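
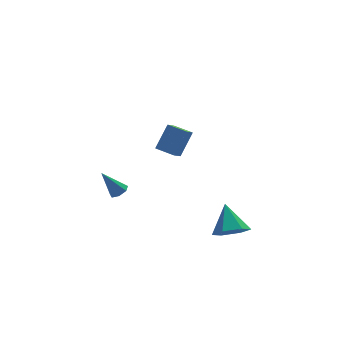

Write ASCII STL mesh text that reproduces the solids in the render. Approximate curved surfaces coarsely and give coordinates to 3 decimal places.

solid 
facet normal 0.494 -0.222 -0.841
outer loop
vertex -0.02 2.409 -3.39
vertex -0.543 2.434 -3.704
vertex -0.146 2.883 -3.589
endloop
endfacet
facet normal 0.652 0.434 0.622
outer loop
vertex -0.02 2.409 -3.39
vertex -0.146 2.883 -3.589
vertex -1.417 2.826 -2.216
endloop
endfacet
facet normal 0.494 -0.222 -0.840
outer loop
vertex -0.146 2.883 -3.589
vertex -0.543 2.434 -3.704
vertex -0.571 3.019 -3.875
endloop
endfacet
facet normal 0.174 0.964 0.201
outer loop
vertex -0.146 2.883 -3.589
vertex -0.571 3.019 -3.875
vertex -1.417 2.826 -2.216
endloop
endfacet
facet normal 0.495 -0.222 -0.840
outer loop
vertex -0.571 3.019 -3.875
vertex -0.543 2.434 -3.704
vertex -0.974 2.714 -4.032
endloop
endfacet
facet normal -0.547 0.817 -0.184
outer loop
vertex -0.571 3.019 -3.875
vertex -0.974 2.714 -4.032
vertex -1.417 2.826 -2.216
endloop
endfacet
facet normal 0.495 -0.223 -0.840
outer loop
vertex -0.974 2.714 -4.032
vertex -0.543 2.434 -3.704
vertex -1.053 2.199 -3.942
endloop
endfacet
facet normal -0.965 0.106 -0.242
outer loop
vertex -0.974 2.714 -4.032
vertex -1.053 2.199 -3.942
vertex -1.417 2.826 -2.216
endloop
endfacet
facet normal 0.494 -0.222 -0.840
outer loop
vertex -1.053 2.199 -3.942
vertex -0.543 2.434 -3.704
vertex -0.748 1.86 -3.673
endloop
endfacet
facet normal -0.768 -0.636 0.069
outer loop
vertex -1.053 2.199 -3.942
vertex -0.748 1.86 -3.673
vertex -1.417 2.826 -2.216
endloop
endfacet
facet normal 0.493 -0.222 -0.841
outer loop
vertex -0.748 1.86 -3.673
vertex -0.543 2.434 -3.704
vertex -0.288 1.954 -3.428
endloop
endfacet
facet normal -0.102 -0.850 0.517
outer loop
vertex -0.748 1.86 -3.673
vertex -0.288 1.954 -3.428
vertex -1.417 2.826 -2.216
endloop
endfacet
facet normal 0.494 -0.221 -0.841
outer loop
vertex -0.288 1.954 -3.428
vertex -0.543 2.434 -3.704
vertex -0.02 2.409 -3.39
endloop
endfacet
facet normal 0.528 -0.375 0.762
outer loop
vertex -0.288 1.954 -3.428
vertex -0.02 2.409 -3.39
vertex -1.417 2.826 -2.216
endloop
endfacet
facet normal -0.096 -0.704 -0.704
outer loop
vertex 4.607 -4.098 -3.887
vertex 3.578 -3.832 -4.012
vertex 4.331 -3.348 -4.599
endloop
endfacet
facet normal 0.907 0.413 0.083
outer loop
vertex 4.607 -4.098 -3.887
vertex 4.331 -3.348 -4.599
vertex 3.762 -2.488 -2.668
endloop
endfacet
facet normal -0.096 -0.704 -0.704
outer loop
vertex 4.331 -3.348 -4.599
vertex 3.578 -3.832 -4.012
vertex 3.302 -3.082 -4.724
endloop
endfacet
facet normal 0.273 0.906 -0.323
outer loop
vertex 4.331 -3.348 -4.599
vertex 3.302 -3.082 -4.724
vertex 3.762 -2.488 -2.668
endloop
endfacet
facet normal -0.096 -0.704 -0.704
outer loop
vertex 3.302 -3.082 -4.724
vertex 3.578 -3.832 -4.012
vertex 2.549 -3.566 -4.137
endloop
endfacet
facet normal -0.591 0.800 -0.099
outer loop
vertex 3.302 -3.082 -4.724
vertex 2.549 -3.566 -4.137
vertex 3.762 -2.488 -2.668
endloop
endfacet
facet normal -0.096 -0.703 -0.704
outer loop
vertex 2.549 -3.566 -4.137
vertex 3.578 -3.832 -4.012
vertex 2.825 -4.316 -3.426
endloop
endfacet
facet normal -0.823 0.201 0.532
outer loop
vertex 2.549 -3.566 -4.137
vertex 2.825 -4.316 -3.426
vertex 3.762 -2.488 -2.668
endloop
endfacet
facet normal -0.096 -0.703 -0.704
outer loop
vertex 2.825 -4.316 -3.426
vertex 3.578 -3.832 -4.012
vertex 3.854 -4.582 -3.301
endloop
endfacet
facet normal -0.189 -0.292 0.938
outer loop
vertex 2.825 -4.316 -3.426
vertex 3.854 -4.582 -3.301
vertex 3.762 -2.488 -2.668
endloop
endfacet
facet normal -0.096 -0.703 -0.704
outer loop
vertex 3.854 -4.582 -3.301
vertex 3.578 -3.832 -4.012
vertex 4.607 -4.098 -3.887
endloop
endfacet
facet normal 0.675 -0.186 0.714
outer loop
vertex 3.854 -4.582 -3.301
vertex 4.607 -4.098 -3.887
vertex 3.762 -2.488 -2.668
endloop
endfacet
facet normal -0.516 -0.252 -0.818
outer loop
vertex 0.326 -3.653 2.837
vertex -0.353 -2.723 2.979
vertex 0.876 -3.176 2.343
endloop
endfacet
facet normal 0.585 -0.801 -0.122
outer loop
vertex 1.733 -2.757 3.701
vertex 0.326 -3.653 2.837
vertex 0.876 -3.176 2.343
endloop
endfacet
facet normal -0.517 -0.253 -0.818
outer loop
vertex 0.876 -3.176 2.343
vertex -0.353 -2.723 2.979
vertex 0.196 -2.246 2.485
endloop
endfacet
facet normal 0.625 0.543 -0.562
outer loop
vertex 0.196 -2.246 2.485
vertex 1.733 -2.757 3.701
vertex 0.876 -3.176 2.343
endloop
endfacet
facet normal -0.625 -0.542 0.562
outer loop
vertex 0.326 -3.653 2.837
vertex 0.504 -2.304 4.337
vertex -0.353 -2.723 2.979
endloop
endfacet
facet normal 0.586 -0.801 -0.123
outer loop
vertex 1.184 -3.234 4.195
vertex 0.326 -3.653 2.837
vertex 1.733 -2.757 3.701
endloop
endfacet
facet normal -0.625 -0.542 0.562
outer loop
vertex 1.184 -3.234 4.195
vertex 0.504 -2.304 4.337
vertex 0.326 -3.653 2.837
endloop
endfacet
facet normal -0.586 0.801 0.123
outer loop
vertex -0.353 -2.723 2.979
vertex 0.504 -2.304 4.337
vertex 0.196 -2.246 2.485
endloop
endfacet
facet normal 0.625 0.542 -0.562
outer loop
vertex 1.054 -1.827 3.843
vertex 1.733 -2.757 3.701
vertex 0.196 -2.246 2.485
endloop
endfacet
facet normal -0.585 0.802 0.122
outer loop
vertex 0.196 -2.246 2.485
vertex 0.504 -2.304 4.337
vertex 1.054 -1.827 3.843
endloop
endfacet
facet normal 0.517 0.252 0.818
outer loop
vertex 1.054 -1.827 3.843
vertex 1.184 -3.234 4.195
vertex 1.733 -2.757 3.701
endloop
endfacet
facet normal 0.516 0.252 0.818
outer loop
vertex 0.504 -2.304 4.337
vertex 1.184 -3.234 4.195
vertex 1.054 -1.827 3.843
endloop
endfacet

endsolid


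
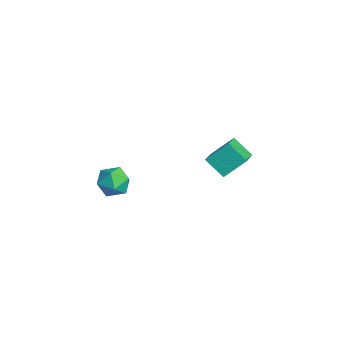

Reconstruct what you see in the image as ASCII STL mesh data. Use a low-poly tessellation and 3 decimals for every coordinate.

solid 
facet normal -0.768 0.474 -0.430
outer loop
vertex 1.245 1.825 -3.01
vertex 1.385 2.94 -2.032
vertex 2.087 2.442 -3.834
endloop
endfacet
facet normal -0.093 -0.749 -0.656
outer loop
vertex 3.455 1.6 -3.068
vertex 1.245 1.825 -3.01
vertex 2.087 2.442 -3.834
endloop
endfacet
facet normal -0.769 0.473 -0.430
outer loop
vertex 2.087 2.442 -3.834
vertex 1.385 2.94 -2.032
vertex 2.227 3.558 -2.856
endloop
endfacet
facet normal 0.633 0.464 -0.620
outer loop
vertex 2.227 3.558 -2.856
vertex 3.455 1.6 -3.068
vertex 2.087 2.442 -3.834
endloop
endfacet
facet normal -0.633 -0.464 0.620
outer loop
vertex 1.245 1.825 -3.01
vertex 2.753 2.098 -1.266
vertex 1.385 2.94 -2.032
endloop
endfacet
facet normal -0.093 -0.748 -0.657
outer loop
vertex 2.613 0.982 -2.244
vertex 1.245 1.825 -3.01
vertex 3.455 1.6 -3.068
endloop
endfacet
facet normal -0.633 -0.464 0.620
outer loop
vertex 2.613 0.982 -2.244
vertex 2.753 2.098 -1.266
vertex 1.245 1.825 -3.01
endloop
endfacet
facet normal 0.093 0.749 0.657
outer loop
vertex 1.385 2.94 -2.032
vertex 2.753 2.098 -1.266
vertex 2.227 3.558 -2.856
endloop
endfacet
facet normal 0.633 0.464 -0.620
outer loop
vertex 3.595 2.715 -2.09
vertex 3.455 1.6 -3.068
vertex 2.227 3.558 -2.856
endloop
endfacet
facet normal 0.094 0.749 0.656
outer loop
vertex 2.227 3.558 -2.856
vertex 2.753 2.098 -1.266
vertex 3.595 2.715 -2.09
endloop
endfacet
facet normal 0.769 -0.474 0.430
outer loop
vertex 3.595 2.715 -2.09
vertex 2.613 0.982 -2.244
vertex 3.455 1.6 -3.068
endloop
endfacet
facet normal 0.768 -0.474 0.430
outer loop
vertex 2.753 2.098 -1.266
vertex 2.613 0.982 -2.244
vertex 3.595 2.715 -2.09
endloop
endfacet
facet normal -0.664 0.733 0.148
outer loop
vertex 2.207 -2.675 -3.016
vertex 1.519 -3.308 -2.969
vertex 1.974 -3.053 -2.192
endloop
endfacet
facet normal -0.026 0.911 0.411
outer loop
vertex 2.207 -2.675 -3.016
vertex 1.974 -3.053 -2.192
vertex 2.875 -2.929 -2.411
endloop
endfacet
facet normal 0.448 0.886 -0.122
outer loop
vertex 2.207 -2.675 -3.016
vertex 2.875 -2.929 -2.411
vertex 2.978 -3.107 -3.324
endloop
endfacet
facet normal 0.101 0.691 -0.716
outer loop
vertex 2.207 -2.675 -3.016
vertex 2.978 -3.107 -3.324
vertex 2.14 -3.342 -3.669
endloop
endfacet
facet normal -0.586 0.596 -0.549
outer loop
vertex 2.207 -2.675 -3.016
vertex 2.14 -3.342 -3.669
vertex 1.519 -3.308 -2.969
endloop
endfacet
facet normal 0.159 0.420 0.893
outer loop
vertex 2.875 -2.929 -2.411
vertex 1.974 -3.053 -2.192
vertex 2.6 -3.718 -1.991
endloop
endfacet
facet normal -0.874 0.131 0.469
outer loop
vertex 1.974 -3.053 -2.192
vertex 1.519 -3.308 -2.969
vertex 1.762 -3.953 -2.336
endloop
endfacet
facet normal -0.747 -0.090 -0.658
outer loop
vertex 1.519 -3.308 -2.969
vertex 2.14 -3.342 -3.669
vertex 1.865 -4.131 -3.249
endloop
endfacet
facet normal 0.365 0.063 -0.929
outer loop
vertex 2.14 -3.342 -3.669
vertex 2.978 -3.107 -3.324
vertex 2.766 -4.007 -3.468
endloop
endfacet
facet normal 0.925 0.379 0.031
outer loop
vertex 2.978 -3.107 -3.324
vertex 2.875 -2.929 -2.411
vertex 3.221 -3.752 -2.691
endloop
endfacet
facet normal -0.101 -0.691 0.716
outer loop
vertex 2.533 -4.385 -2.644
vertex 2.6 -3.718 -1.991
vertex 1.762 -3.953 -2.336
endloop
endfacet
facet normal -0.448 -0.886 0.122
outer loop
vertex 2.533 -4.385 -2.644
vertex 1.762 -3.953 -2.336
vertex 1.865 -4.131 -3.249
endloop
endfacet
facet normal 0.026 -0.911 -0.411
outer loop
vertex 2.533 -4.385 -2.644
vertex 1.865 -4.131 -3.249
vertex 2.766 -4.007 -3.468
endloop
endfacet
facet normal 0.664 -0.733 -0.148
outer loop
vertex 2.533 -4.385 -2.644
vertex 2.766 -4.007 -3.468
vertex 3.221 -3.752 -2.691
endloop
endfacet
facet normal 0.586 -0.596 0.549
outer loop
vertex 2.533 -4.385 -2.644
vertex 3.221 -3.752 -2.691
vertex 2.6 -3.718 -1.991
endloop
endfacet
facet normal -0.365 -0.063 0.929
outer loop
vertex 1.762 -3.953 -2.336
vertex 2.6 -3.718 -1.991
vertex 1.974 -3.053 -2.192
endloop
endfacet
facet normal -0.925 -0.379 -0.031
outer loop
vertex 1.865 -4.131 -3.249
vertex 1.762 -3.953 -2.336
vertex 1.519 -3.308 -2.969
endloop
endfacet
facet normal -0.159 -0.420 -0.893
outer loop
vertex 2.766 -4.007 -3.468
vertex 1.865 -4.131 -3.249
vertex 2.14 -3.342 -3.669
endloop
endfacet
facet normal 0.874 -0.131 -0.469
outer loop
vertex 3.221 -3.752 -2.691
vertex 2.766 -4.007 -3.468
vertex 2.978 -3.107 -3.324
endloop
endfacet
facet normal 0.747 0.090 0.658
outer loop
vertex 2.6 -3.718 -1.991
vertex 3.221 -3.752 -2.691
vertex 2.875 -2.929 -2.411
endloop
endfacet

endsolid


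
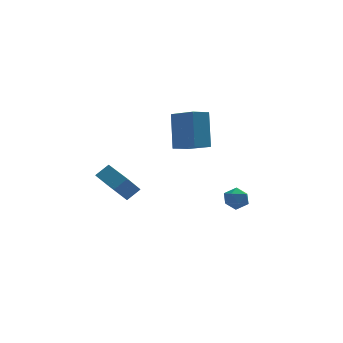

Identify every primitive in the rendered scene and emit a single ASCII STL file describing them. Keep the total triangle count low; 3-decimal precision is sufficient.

solid 
facet normal -0.868 -0.400 0.296
outer loop
vertex 1.482 -2.975 2.78
vertex 0.764 -1.84 2.209
vertex 1.34 -3.916 1.089
endloop
endfacet
facet normal 0.492 -0.778 0.392
outer loop
vertex 2.156 -3.54 0.811
vertex 1.482 -2.975 2.78
vertex 1.34 -3.916 1.089
endloop
endfacet
facet normal -0.868 -0.400 0.296
outer loop
vertex 1.34 -3.916 1.089
vertex 0.764 -1.84 2.209
vertex 0.622 -2.781 0.518
endloop
endfacet
facet normal -0.073 -0.485 -0.871
outer loop
vertex 0.622 -2.781 0.518
vertex 2.156 -3.54 0.811
vertex 1.34 -3.916 1.089
endloop
endfacet
facet normal 0.073 0.485 0.871
outer loop
vertex 1.482 -2.975 2.78
vertex 1.58 -1.464 1.931
vertex 0.764 -1.84 2.209
endloop
endfacet
facet normal 0.492 -0.778 0.392
outer loop
vertex 2.298 -2.599 2.502
vertex 1.482 -2.975 2.78
vertex 2.156 -3.54 0.811
endloop
endfacet
facet normal 0.073 0.485 0.871
outer loop
vertex 2.298 -2.599 2.502
vertex 1.58 -1.464 1.931
vertex 1.482 -2.975 2.78
endloop
endfacet
facet normal -0.492 0.778 -0.392
outer loop
vertex 0.764 -1.84 2.209
vertex 1.58 -1.464 1.931
vertex 0.622 -2.781 0.518
endloop
endfacet
facet normal -0.073 -0.485 -0.871
outer loop
vertex 1.438 -2.405 0.24
vertex 2.156 -3.54 0.811
vertex 0.622 -2.781 0.518
endloop
endfacet
facet normal -0.492 0.778 -0.392
outer loop
vertex 0.622 -2.781 0.518
vertex 1.58 -1.464 1.931
vertex 1.438 -2.405 0.24
endloop
endfacet
facet normal 0.868 0.400 -0.296
outer loop
vertex 1.438 -2.405 0.24
vertex 2.298 -2.599 2.502
vertex 2.156 -3.54 0.811
endloop
endfacet
facet normal 0.868 0.400 -0.296
outer loop
vertex 1.58 -1.464 1.931
vertex 2.298 -2.599 2.502
vertex 1.438 -2.405 0.24
endloop
endfacet
facet normal -0.944 0.268 -0.193
outer loop
vertex 3.629 -0.762 -4.264
vertex 3.409 -1.329 -3.975
vertex 3.491 -0.773 -3.605
endloop
endfacet
facet normal -0.532 0.841 -0.097
outer loop
vertex 3.629 -0.762 -4.264
vertex 3.491 -0.773 -3.605
vertex 4.039 -0.452 -3.829
endloop
endfacet
facet normal -0.005 0.817 -0.577
outer loop
vertex 3.629 -0.762 -4.264
vertex 4.039 -0.452 -3.829
vertex 4.296 -0.81 -4.338
endloop
endfacet
facet normal -0.091 0.227 -0.970
outer loop
vertex 3.629 -0.762 -4.264
vertex 4.296 -0.81 -4.338
vertex 3.907 -1.352 -4.428
endloop
endfacet
facet normal -0.671 -0.113 -0.732
outer loop
vertex 3.629 -0.762 -4.264
vertex 3.907 -1.352 -4.428
vertex 3.409 -1.329 -3.975
endloop
endfacet
facet normal -0.241 0.797 0.553
outer loop
vertex 4.039 -0.452 -3.829
vertex 3.491 -0.773 -3.605
vertex 4.073 -0.828 -3.272
endloop
endfacet
facet normal -0.908 -0.131 0.398
outer loop
vertex 3.491 -0.773 -3.605
vertex 3.409 -1.329 -3.975
vertex 3.684 -1.37 -3.362
endloop
endfacet
facet normal -0.467 -0.746 -0.475
outer loop
vertex 3.409 -1.329 -3.975
vertex 3.907 -1.352 -4.428
vertex 3.941 -1.728 -3.871
endloop
endfacet
facet normal 0.473 -0.197 -0.859
outer loop
vertex 3.907 -1.352 -4.428
vertex 4.296 -0.81 -4.338
vertex 4.489 -1.407 -4.095
endloop
endfacet
facet normal 0.612 0.758 -0.224
outer loop
vertex 4.296 -0.81 -4.338
vertex 4.039 -0.452 -3.829
vertex 4.571 -0.851 -3.725
endloop
endfacet
facet normal 0.091 -0.227 0.970
outer loop
vertex 4.351 -1.418 -3.436
vertex 4.073 -0.828 -3.272
vertex 3.684 -1.37 -3.362
endloop
endfacet
facet normal 0.005 -0.817 0.577
outer loop
vertex 4.351 -1.418 -3.436
vertex 3.684 -1.37 -3.362
vertex 3.941 -1.728 -3.871
endloop
endfacet
facet normal 0.532 -0.841 0.097
outer loop
vertex 4.351 -1.418 -3.436
vertex 3.941 -1.728 -3.871
vertex 4.489 -1.407 -4.095
endloop
endfacet
facet normal 0.944 -0.268 0.193
outer loop
vertex 4.351 -1.418 -3.436
vertex 4.489 -1.407 -4.095
vertex 4.571 -0.851 -3.725
endloop
endfacet
facet normal 0.671 0.113 0.732
outer loop
vertex 4.351 -1.418 -3.436
vertex 4.571 -0.851 -3.725
vertex 4.073 -0.828 -3.272
endloop
endfacet
facet normal -0.473 0.197 0.859
outer loop
vertex 3.684 -1.37 -3.362
vertex 4.073 -0.828 -3.272
vertex 3.491 -0.773 -3.605
endloop
endfacet
facet normal -0.612 -0.758 0.224
outer loop
vertex 3.941 -1.728 -3.871
vertex 3.684 -1.37 -3.362
vertex 3.409 -1.329 -3.975
endloop
endfacet
facet normal 0.241 -0.797 -0.553
outer loop
vertex 4.489 -1.407 -4.095
vertex 3.941 -1.728 -3.871
vertex 3.907 -1.352 -4.428
endloop
endfacet
facet normal 0.908 0.131 -0.398
outer loop
vertex 4.571 -0.851 -3.725
vertex 4.489 -1.407 -4.095
vertex 4.296 -0.81 -4.338
endloop
endfacet
facet normal 0.467 0.746 0.475
outer loop
vertex 4.073 -0.828 -3.272
vertex 4.571 -0.851 -3.725
vertex 4.039 -0.452 -3.829
endloop
endfacet
facet normal -0.555 -0.300 0.776
outer loop
vertex -1.694 -4.231 -0.42
vertex -2.227 -2.715 -0.216
vertex -2.32 -4.383 -0.927
endloop
endfacet
facet normal 0.329 -0.936 -0.126
outer loop
vertex -1.693 -4.045 -1.804
vertex -1.694 -4.231 -0.42
vertex -2.32 -4.383 -0.927
endloop
endfacet
facet normal -0.555 -0.300 0.776
outer loop
vertex -2.32 -4.383 -0.927
vertex -2.227 -2.715 -0.216
vertex -2.853 -2.867 -0.723
endloop
endfacet
facet normal -0.764 -0.186 -0.618
outer loop
vertex -2.853 -2.867 -0.723
vertex -1.693 -4.045 -1.804
vertex -2.32 -4.383 -0.927
endloop
endfacet
facet normal 0.764 0.186 0.618
outer loop
vertex -1.694 -4.231 -0.42
vertex -1.6 -2.377 -1.093
vertex -2.227 -2.715 -0.216
endloop
endfacet
facet normal 0.329 -0.936 -0.126
outer loop
vertex -1.067 -3.893 -1.297
vertex -1.694 -4.231 -0.42
vertex -1.693 -4.045 -1.804
endloop
endfacet
facet normal 0.764 0.186 0.618
outer loop
vertex -1.067 -3.893 -1.297
vertex -1.6 -2.377 -1.093
vertex -1.694 -4.231 -0.42
endloop
endfacet
facet normal -0.329 0.936 0.126
outer loop
vertex -2.227 -2.715 -0.216
vertex -1.6 -2.377 -1.093
vertex -2.853 -2.867 -0.723
endloop
endfacet
facet normal -0.764 -0.186 -0.618
outer loop
vertex -2.226 -2.529 -1.6
vertex -1.693 -4.045 -1.804
vertex -2.853 -2.867 -0.723
endloop
endfacet
facet normal -0.329 0.936 0.126
outer loop
vertex -2.853 -2.867 -0.723
vertex -1.6 -2.377 -1.093
vertex -2.226 -2.529 -1.6
endloop
endfacet
facet normal 0.555 0.300 -0.776
outer loop
vertex -2.226 -2.529 -1.6
vertex -1.067 -3.893 -1.297
vertex -1.693 -4.045 -1.804
endloop
endfacet
facet normal 0.555 0.300 -0.776
outer loop
vertex -1.6 -2.377 -1.093
vertex -1.067 -3.893 -1.297
vertex -2.226 -2.529 -1.6
endloop
endfacet

endsolid


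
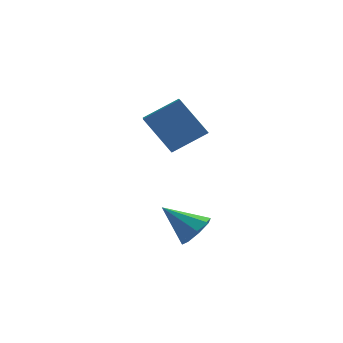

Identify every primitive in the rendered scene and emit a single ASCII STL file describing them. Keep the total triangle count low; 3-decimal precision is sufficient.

solid 
facet normal 0.751 -0.191 -0.632
outer loop
vertex 0.791 -1.637 -1.134
vertex 0.35 -1.907 -1.576
vertex 0.6 -1.285 -1.467
endloop
endfacet
facet normal 0.204 0.729 0.654
outer loop
vertex 0.791 -1.637 -1.134
vertex 0.6 -1.285 -1.467
vertex -0.73 -1.633 -0.664
endloop
endfacet
facet normal 0.750 -0.191 -0.633
outer loop
vertex 0.6 -1.285 -1.467
vertex 0.35 -1.907 -1.576
vertex 0.263 -1.297 -1.863
endloop
endfacet
facet normal -0.180 0.976 0.124
outer loop
vertex 0.6 -1.285 -1.467
vertex 0.263 -1.297 -1.863
vertex -0.73 -1.633 -0.664
endloop
endfacet
facet normal 0.751 -0.190 -0.632
outer loop
vertex 0.263 -1.297 -1.863
vertex 0.35 -1.907 -1.576
vertex -0.023 -1.668 -2.091
endloop
endfacet
facet normal -0.637 0.695 -0.333
outer loop
vertex 0.263 -1.297 -1.863
vertex -0.023 -1.668 -2.091
vertex -0.73 -1.633 -0.664
endloop
endfacet
facet normal 0.750 -0.192 -0.633
outer loop
vertex -0.023 -1.668 -2.091
vertex 0.35 -1.907 -1.576
vertex -0.091 -2.178 -2.017
endloop
endfacet
facet normal -0.894 0.055 -0.444
outer loop
vertex -0.023 -1.668 -2.091
vertex -0.091 -2.178 -2.017
vertex -0.73 -1.633 -0.664
endloop
endfacet
facet normal 0.750 -0.191 -0.633
outer loop
vertex -0.091 -2.178 -2.017
vertex 0.35 -1.907 -1.576
vertex 0.1 -2.53 -1.684
endloop
endfacet
facet normal -0.804 -0.576 -0.148
outer loop
vertex -0.091 -2.178 -2.017
vertex 0.1 -2.53 -1.684
vertex -0.73 -1.633 -0.664
endloop
endfacet
facet normal 0.750 -0.191 -0.634
outer loop
vertex 0.1 -2.53 -1.684
vertex 0.35 -1.907 -1.576
vertex 0.438 -2.517 -1.288
endloop
endfacet
facet normal -0.418 -0.823 0.384
outer loop
vertex 0.1 -2.53 -1.684
vertex 0.438 -2.517 -1.288
vertex -0.73 -1.633 -0.664
endloop
endfacet
facet normal 0.751 -0.190 -0.633
outer loop
vertex 0.438 -2.517 -1.288
vertex 0.35 -1.907 -1.576
vertex 0.724 -2.147 -1.06
endloop
endfacet
facet normal 0.036 -0.544 0.838
outer loop
vertex 0.438 -2.517 -1.288
vertex 0.724 -2.147 -1.06
vertex -0.73 -1.633 -0.664
endloop
endfacet
facet normal 0.751 -0.190 -0.633
outer loop
vertex 0.724 -2.147 -1.06
vertex 0.35 -1.907 -1.576
vertex 0.791 -1.637 -1.134
endloop
endfacet
facet normal 0.294 0.099 0.951
outer loop
vertex 0.724 -2.147 -1.06
vertex 0.791 -1.637 -1.134
vertex -0.73 -1.633 -0.664
endloop
endfacet
facet normal -0.565 0.300 0.769
outer loop
vertex -0.2 0.247 3.198
vertex -0.255 1.545 2.651
vertex -1.354 -0.102 2.487
endloop
endfacet
facet normal 0.039 -0.921 0.388
outer loop
vertex -0.445 -0.585 1.249
vertex -0.2 0.247 3.198
vertex -1.354 -0.102 2.487
endloop
endfacet
facet normal -0.565 0.300 0.768
outer loop
vertex -1.354 -0.102 2.487
vertex -0.255 1.545 2.651
vertex -1.409 1.196 1.939
endloop
endfacet
facet normal -0.824 -0.249 -0.508
outer loop
vertex -1.409 1.196 1.939
vertex -0.445 -0.585 1.249
vertex -1.354 -0.102 2.487
endloop
endfacet
facet normal 0.824 0.249 0.508
outer loop
vertex -0.2 0.247 3.198
vertex 0.654 1.062 1.413
vertex -0.255 1.545 2.651
endloop
endfacet
facet normal 0.039 -0.921 0.388
outer loop
vertex 0.709 -0.236 1.961
vertex -0.2 0.247 3.198
vertex -0.445 -0.585 1.249
endloop
endfacet
facet normal 0.824 0.250 0.508
outer loop
vertex 0.709 -0.236 1.961
vertex 0.654 1.062 1.413
vertex -0.2 0.247 3.198
endloop
endfacet
facet normal -0.039 0.921 -0.388
outer loop
vertex -0.255 1.545 2.651
vertex 0.654 1.062 1.413
vertex -1.409 1.196 1.939
endloop
endfacet
facet normal -0.824 -0.249 -0.508
outer loop
vertex -0.5 0.713 0.702
vertex -0.445 -0.585 1.249
vertex -1.409 1.196 1.939
endloop
endfacet
facet normal -0.039 0.921 -0.388
outer loop
vertex -1.409 1.196 1.939
vertex 0.654 1.062 1.413
vertex -0.5 0.713 0.702
endloop
endfacet
facet normal 0.565 -0.300 -0.769
outer loop
vertex -0.5 0.713 0.702
vertex 0.709 -0.236 1.961
vertex -0.445 -0.585 1.249
endloop
endfacet
facet normal 0.565 -0.301 -0.769
outer loop
vertex 0.654 1.062 1.413
vertex 0.709 -0.236 1.961
vertex -0.5 0.713 0.702
endloop
endfacet

endsolid


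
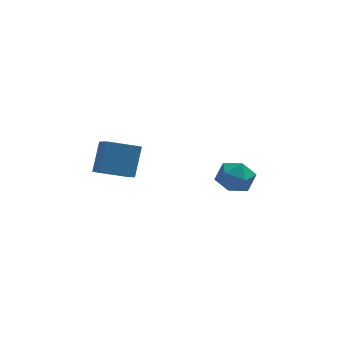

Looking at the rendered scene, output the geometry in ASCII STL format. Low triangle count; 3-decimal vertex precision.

solid 
facet normal -0.959 -0.039 0.279
outer loop
vertex -0.602 -0.217 3.838
vertex -0.83 0.809 3.199
vertex -0.872 -0.916 2.813
endloop
endfacet
facet normal 0.185 -0.834 0.520
outer loop
vertex 0.27 -0.869 2.481
vertex -0.602 -0.217 3.838
vertex -0.872 -0.916 2.813
endloop
endfacet
facet normal -0.959 -0.039 0.279
outer loop
vertex -0.872 -0.916 2.813
vertex -0.83 0.809 3.199
vertex -1.1 0.11 2.174
endloop
endfacet
facet normal -0.212 -0.550 -0.808
outer loop
vertex -1.1 0.11 2.174
vertex 0.27 -0.869 2.481
vertex -0.872 -0.916 2.813
endloop
endfacet
facet normal 0.212 0.550 0.808
outer loop
vertex -0.602 -0.217 3.838
vertex 0.312 0.856 2.867
vertex -0.83 0.809 3.199
endloop
endfacet
facet normal 0.185 -0.834 0.520
outer loop
vertex 0.54 -0.17 3.506
vertex -0.602 -0.217 3.838
vertex 0.27 -0.869 2.481
endloop
endfacet
facet normal 0.212 0.550 0.808
outer loop
vertex 0.54 -0.17 3.506
vertex 0.312 0.856 2.867
vertex -0.602 -0.217 3.838
endloop
endfacet
facet normal -0.185 0.834 -0.520
outer loop
vertex -0.83 0.809 3.199
vertex 0.312 0.856 2.867
vertex -1.1 0.11 2.174
endloop
endfacet
facet normal -0.212 -0.550 -0.808
outer loop
vertex 0.042 0.157 1.842
vertex 0.27 -0.869 2.481
vertex -1.1 0.11 2.174
endloop
endfacet
facet normal -0.185 0.834 -0.520
outer loop
vertex -1.1 0.11 2.174
vertex 0.312 0.856 2.867
vertex 0.042 0.157 1.842
endloop
endfacet
facet normal 0.959 0.039 -0.279
outer loop
vertex 0.042 0.157 1.842
vertex 0.54 -0.17 3.506
vertex 0.27 -0.869 2.481
endloop
endfacet
facet normal 0.959 0.039 -0.279
outer loop
vertex 0.312 0.856 2.867
vertex 0.54 -0.17 3.506
vertex 0.042 0.157 1.842
endloop
endfacet
facet normal -0.870 0.002 0.494
outer loop
vertex 3.097 1.331 0.791
vertex 3.42 0.933 1.362
vertex 3.43 1.7 1.376
endloop
endfacet
facet normal -0.805 0.586 0.089
outer loop
vertex 3.097 1.331 0.791
vertex 3.43 1.7 1.376
vertex 3.532 1.949 0.658
endloop
endfacet
facet normal -0.716 0.378 -0.587
outer loop
vertex 3.097 1.331 0.791
vertex 3.532 1.949 0.658
vertex 3.585 1.336 0.199
endloop
endfacet
facet normal -0.725 -0.336 -0.601
outer loop
vertex 3.097 1.331 0.791
vertex 3.585 1.336 0.199
vertex 3.516 0.708 0.634
endloop
endfacet
facet normal -0.820 -0.568 0.068
outer loop
vertex 3.097 1.331 0.791
vertex 3.516 0.708 0.634
vertex 3.42 0.933 1.362
endloop
endfacet
facet normal -0.215 0.932 0.293
outer loop
vertex 3.532 1.949 0.658
vertex 3.43 1.7 1.376
vertex 4.124 1.932 1.146
endloop
endfacet
facet normal -0.319 -0.013 0.948
outer loop
vertex 3.43 1.7 1.376
vertex 3.42 0.933 1.362
vertex 4.055 1.304 1.581
endloop
endfacet
facet normal -0.239 -0.936 0.258
outer loop
vertex 3.42 0.933 1.362
vertex 3.516 0.708 0.634
vertex 4.108 0.691 1.122
endloop
endfacet
facet normal -0.085 -0.561 -0.823
outer loop
vertex 3.516 0.708 0.634
vertex 3.585 1.336 0.199
vertex 4.21 0.94 0.404
endloop
endfacet
facet normal -0.071 0.594 -0.801
outer loop
vertex 3.585 1.336 0.199
vertex 3.532 1.949 0.658
vertex 4.22 1.707 0.418
endloop
endfacet
facet normal 0.725 0.336 0.601
outer loop
vertex 4.543 1.309 0.989
vertex 4.124 1.932 1.146
vertex 4.055 1.304 1.581
endloop
endfacet
facet normal 0.716 -0.378 0.587
outer loop
vertex 4.543 1.309 0.989
vertex 4.055 1.304 1.581
vertex 4.108 0.691 1.122
endloop
endfacet
facet normal 0.805 -0.586 -0.089
outer loop
vertex 4.543 1.309 0.989
vertex 4.108 0.691 1.122
vertex 4.21 0.94 0.404
endloop
endfacet
facet normal 0.870 -0.002 -0.494
outer loop
vertex 4.543 1.309 0.989
vertex 4.21 0.94 0.404
vertex 4.22 1.707 0.418
endloop
endfacet
facet normal 0.820 0.568 -0.068
outer loop
vertex 4.543 1.309 0.989
vertex 4.22 1.707 0.418
vertex 4.124 1.932 1.146
endloop
endfacet
facet normal 0.085 0.561 0.823
outer loop
vertex 4.055 1.304 1.581
vertex 4.124 1.932 1.146
vertex 3.43 1.7 1.376
endloop
endfacet
facet normal 0.071 -0.594 0.801
outer loop
vertex 4.108 0.691 1.122
vertex 4.055 1.304 1.581
vertex 3.42 0.933 1.362
endloop
endfacet
facet normal 0.215 -0.932 -0.293
outer loop
vertex 4.21 0.94 0.404
vertex 4.108 0.691 1.122
vertex 3.516 0.708 0.634
endloop
endfacet
facet normal 0.319 0.013 -0.948
outer loop
vertex 4.22 1.707 0.418
vertex 4.21 0.94 0.404
vertex 3.585 1.336 0.199
endloop
endfacet
facet normal 0.239 0.936 -0.258
outer loop
vertex 4.124 1.932 1.146
vertex 4.22 1.707 0.418
vertex 3.532 1.949 0.658
endloop
endfacet

endsolid


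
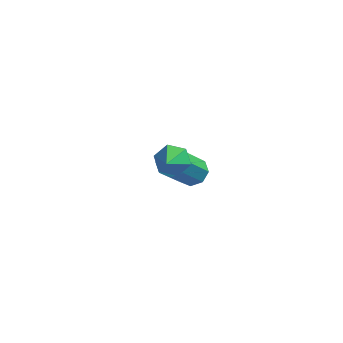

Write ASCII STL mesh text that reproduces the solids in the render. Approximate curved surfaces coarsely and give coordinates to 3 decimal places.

solid 
facet normal -0.157 0.829 -0.537
outer loop
vertex 3.309 -2.595 2.259
vertex 2.992 -2.293 2.818
vertex 3.692 -2.221 2.725
endloop
endfacet
facet normal 0.820 -0.506 -0.267
outer loop
vertex 3.309 -2.595 2.259
vertex 3.692 -2.221 2.725
vertex 3.208 -3.447 3.562
endloop
endfacet
facet normal -0.156 0.830 -0.535
outer loop
vertex 3.692 -2.221 2.725
vertex 2.992 -2.293 2.818
vertex 3.375 -1.92 3.285
endloop
endfacet
facet normal 0.869 -0.005 0.495
outer loop
vertex 3.692 -2.221 2.725
vertex 3.375 -1.92 3.285
vertex 3.208 -3.447 3.562
endloop
endfacet
facet normal -0.156 0.830 -0.535
outer loop
vertex 3.375 -1.92 3.285
vertex 2.992 -2.293 2.818
vertex 2.675 -1.992 3.377
endloop
endfacet
facet normal 0.112 0.166 0.980
outer loop
vertex 3.375 -1.92 3.285
vertex 2.675 -1.992 3.377
vertex 3.208 -3.447 3.562
endloop
endfacet
facet normal -0.156 0.830 -0.535
outer loop
vertex 2.675 -1.992 3.377
vertex 2.992 -2.293 2.818
vertex 2.291 -2.365 2.91
endloop
endfacet
facet normal -0.693 -0.165 0.702
outer loop
vertex 2.675 -1.992 3.377
vertex 2.291 -2.365 2.91
vertex 3.208 -3.447 3.562
endloop
endfacet
facet normal -0.156 0.830 -0.535
outer loop
vertex 2.291 -2.365 2.91
vertex 2.992 -2.293 2.818
vertex 2.609 -2.666 2.351
endloop
endfacet
facet normal -0.742 -0.667 -0.063
outer loop
vertex 2.291 -2.365 2.91
vertex 2.609 -2.666 2.351
vertex 3.208 -3.447 3.562
endloop
endfacet
facet normal -0.155 0.830 -0.536
outer loop
vertex 2.609 -2.666 2.351
vertex 2.992 -2.293 2.818
vertex 3.309 -2.595 2.259
endloop
endfacet
facet normal 0.013 -0.837 -0.547
outer loop
vertex 2.609 -2.666 2.351
vertex 3.309 -2.595 2.259
vertex 3.208 -3.447 3.562
endloop
endfacet
facet normal 0.150 0.656 -0.740
outer loop
vertex 2.422 2.762 -1.324
vertex 2.027 2.363 -1.758
vertex 1.896 2.898 -1.31
endloop
endfacet
facet normal 0.202 0.711 0.674
outer loop
vertex 2.422 2.762 -1.324
vertex 1.896 2.898 -1.31
vertex 2.109 1.395 0.213
endloop
endfacet
facet normal 0.202 0.711 0.674
outer loop
vertex 2.109 1.395 0.213
vertex 1.896 2.898 -1.31
vertex 1.583 1.531 0.227
endloop
endfacet
facet normal -0.150 -0.657 0.738
outer loop
vertex 2.109 1.395 0.213
vertex 1.583 1.531 0.227
vertex 1.713 0.997 -0.222
endloop
endfacet
facet normal 0.151 0.656 -0.739
outer loop
vertex 1.896 2.898 -1.31
vertex 2.027 2.363 -1.758
vertex 1.447 2.721 -1.559
endloop
endfacet
facet normal -0.542 0.680 0.494
outer loop
vertex 1.896 2.898 -1.31
vertex 1.447 2.721 -1.559
vertex 1.583 1.531 0.227
endloop
endfacet
facet normal -0.542 0.680 0.494
outer loop
vertex 1.583 1.531 0.227
vertex 1.447 2.721 -1.559
vertex 1.134 1.354 -0.022
endloop
endfacet
facet normal -0.150 -0.657 0.738
outer loop
vertex 1.583 1.531 0.227
vertex 1.134 1.354 -0.022
vertex 1.713 0.997 -0.222
endloop
endfacet
facet normal 0.151 0.655 -0.740
outer loop
vertex 1.447 2.721 -1.559
vertex 2.027 2.363 -1.758
vertex 1.337 2.334 -1.924
endloop
endfacet
facet normal -0.968 0.251 0.026
outer loop
vertex 1.447 2.721 -1.559
vertex 1.337 2.334 -1.924
vertex 1.134 1.354 -0.022
endloop
endfacet
facet normal -0.968 0.251 0.026
outer loop
vertex 1.134 1.354 -0.022
vertex 1.337 2.334 -1.924
vertex 1.024 0.968 -0.388
endloop
endfacet
facet normal -0.150 -0.657 0.738
outer loop
vertex 1.134 1.354 -0.022
vertex 1.024 0.968 -0.388
vertex 1.713 0.997 -0.222
endloop
endfacet
facet normal 0.150 0.658 -0.738
outer loop
vertex 1.337 2.334 -1.924
vertex 2.027 2.363 -1.758
vertex 1.631 1.965 -2.193
endloop
endfacet
facet normal -0.827 -0.325 -0.458
outer loop
vertex 1.337 2.334 -1.924
vertex 1.631 1.965 -2.193
vertex 1.024 0.968 -0.388
endloop
endfacet
facet normal -0.827 -0.326 -0.458
outer loop
vertex 1.024 0.968 -0.388
vertex 1.631 1.965 -2.193
vertex 1.318 0.598 -0.656
endloop
endfacet
facet normal -0.151 -0.656 0.740
outer loop
vertex 1.024 0.968 -0.388
vertex 1.318 0.598 -0.656
vertex 1.713 0.997 -0.222
endloop
endfacet
facet normal 0.150 0.657 -0.738
outer loop
vertex 1.631 1.965 -2.193
vertex 2.027 2.363 -1.758
vertex 2.157 1.829 -2.207
endloop
endfacet
facet normal -0.202 -0.711 -0.674
outer loop
vertex 1.631 1.965 -2.193
vertex 2.157 1.829 -2.207
vertex 1.318 0.598 -0.656
endloop
endfacet
facet normal -0.202 -0.711 -0.674
outer loop
vertex 1.318 0.598 -0.656
vertex 2.157 1.829 -2.207
vertex 1.844 0.462 -0.67
endloop
endfacet
facet normal -0.150 -0.656 0.740
outer loop
vertex 1.318 0.598 -0.656
vertex 1.844 0.462 -0.67
vertex 1.713 0.997 -0.222
endloop
endfacet
facet normal 0.150 0.657 -0.738
outer loop
vertex 2.157 1.829 -2.207
vertex 2.027 2.363 -1.758
vertex 2.606 2.006 -1.958
endloop
endfacet
facet normal 0.542 -0.680 -0.494
outer loop
vertex 2.157 1.829 -2.207
vertex 2.606 2.006 -1.958
vertex 1.844 0.462 -0.67
endloop
endfacet
facet normal 0.542 -0.680 -0.494
outer loop
vertex 1.844 0.462 -0.67
vertex 2.606 2.006 -1.958
vertex 2.293 0.639 -0.421
endloop
endfacet
facet normal -0.151 -0.656 0.739
outer loop
vertex 1.844 0.462 -0.67
vertex 2.293 0.639 -0.421
vertex 1.713 0.997 -0.222
endloop
endfacet
facet normal 0.150 0.657 -0.738
outer loop
vertex 2.606 2.006 -1.958
vertex 2.027 2.363 -1.758
vertex 2.716 2.392 -1.592
endloop
endfacet
facet normal 0.968 -0.251 -0.026
outer loop
vertex 2.606 2.006 -1.958
vertex 2.716 2.392 -1.592
vertex 2.293 0.639 -0.421
endloop
endfacet
facet normal 0.968 -0.251 -0.026
outer loop
vertex 2.293 0.639 -0.421
vertex 2.716 2.392 -1.592
vertex 2.403 1.026 -0.056
endloop
endfacet
facet normal -0.151 -0.655 0.740
outer loop
vertex 2.293 0.639 -0.421
vertex 2.403 1.026 -0.056
vertex 1.713 0.997 -0.222
endloop
endfacet
facet normal 0.151 0.656 -0.740
outer loop
vertex 2.716 2.392 -1.592
vertex 2.027 2.363 -1.758
vertex 2.422 2.762 -1.324
endloop
endfacet
facet normal 0.827 0.326 0.458
outer loop
vertex 2.716 2.392 -1.592
vertex 2.422 2.762 -1.324
vertex 2.403 1.026 -0.056
endloop
endfacet
facet normal 0.827 0.325 0.458
outer loop
vertex 2.403 1.026 -0.056
vertex 2.422 2.762 -1.324
vertex 2.109 1.395 0.213
endloop
endfacet
facet normal -0.150 -0.658 0.738
outer loop
vertex 2.403 1.026 -0.056
vertex 2.109 1.395 0.213
vertex 1.713 0.997 -0.222
endloop
endfacet

endsolid


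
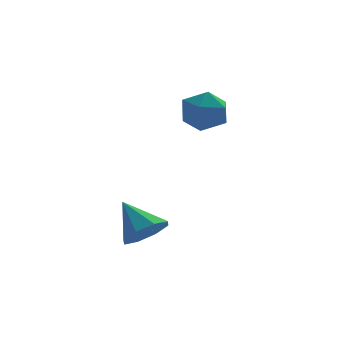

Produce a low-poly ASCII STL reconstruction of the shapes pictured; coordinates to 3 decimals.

solid 
facet normal -0.299 0.431 0.852
outer loop
vertex 3.227 0.217 1.399
vertex 2.569 -0.412 1.486
vertex 3.395 -0.56 1.851
endloop
endfacet
facet normal 0.402 0.524 0.751
outer loop
vertex 3.227 0.217 1.399
vertex 3.395 -0.56 1.851
vertex 4.022 -0.22 1.278
endloop
endfacet
facet normal 0.493 0.861 0.128
outer loop
vertex 3.227 0.217 1.399
vertex 4.022 -0.22 1.278
vertex 3.583 0.138 0.56
endloop
endfacet
facet normal -0.151 0.976 -0.156
outer loop
vertex 3.227 0.217 1.399
vertex 3.583 0.138 0.56
vertex 2.686 0.02 0.688
endloop
endfacet
facet normal -0.641 0.711 0.291
outer loop
vertex 3.227 0.217 1.399
vertex 2.686 0.02 0.688
vertex 2.569 -0.412 1.486
endloop
endfacet
facet normal 0.705 -0.121 0.699
outer loop
vertex 4.022 -0.22 1.278
vertex 3.395 -0.56 1.851
vertex 3.854 -1.12 1.292
endloop
endfacet
facet normal -0.429 -0.270 0.862
outer loop
vertex 3.395 -0.56 1.851
vertex 2.569 -0.412 1.486
vertex 2.957 -1.238 1.42
endloop
endfacet
facet normal -0.982 0.183 -0.045
outer loop
vertex 2.569 -0.412 1.486
vertex 2.686 0.02 0.688
vertex 2.518 -0.88 0.702
endloop
endfacet
facet normal -0.190 0.611 -0.768
outer loop
vertex 2.686 0.02 0.688
vertex 3.583 0.138 0.56
vertex 3.145 -0.54 0.129
endloop
endfacet
facet normal 0.851 0.424 -0.309
outer loop
vertex 3.583 0.138 0.56
vertex 4.022 -0.22 1.278
vertex 3.971 -0.688 0.494
endloop
endfacet
facet normal 0.151 -0.976 0.156
outer loop
vertex 3.313 -1.317 0.581
vertex 3.854 -1.12 1.292
vertex 2.957 -1.238 1.42
endloop
endfacet
facet normal -0.493 -0.861 -0.128
outer loop
vertex 3.313 -1.317 0.581
vertex 2.957 -1.238 1.42
vertex 2.518 -0.88 0.702
endloop
endfacet
facet normal -0.402 -0.524 -0.751
outer loop
vertex 3.313 -1.317 0.581
vertex 2.518 -0.88 0.702
vertex 3.145 -0.54 0.129
endloop
endfacet
facet normal 0.299 -0.431 -0.852
outer loop
vertex 3.313 -1.317 0.581
vertex 3.145 -0.54 0.129
vertex 3.971 -0.688 0.494
endloop
endfacet
facet normal 0.641 -0.711 -0.291
outer loop
vertex 3.313 -1.317 0.581
vertex 3.971 -0.688 0.494
vertex 3.854 -1.12 1.292
endloop
endfacet
facet normal 0.190 -0.611 0.768
outer loop
vertex 2.957 -1.238 1.42
vertex 3.854 -1.12 1.292
vertex 3.395 -0.56 1.851
endloop
endfacet
facet normal -0.851 -0.424 0.309
outer loop
vertex 2.518 -0.88 0.702
vertex 2.957 -1.238 1.42
vertex 2.569 -0.412 1.486
endloop
endfacet
facet normal -0.705 0.121 -0.699
outer loop
vertex 3.145 -0.54 0.129
vertex 2.518 -0.88 0.702
vertex 2.686 0.02 0.688
endloop
endfacet
facet normal 0.429 0.270 -0.862
outer loop
vertex 3.971 -0.688 0.494
vertex 3.145 -0.54 0.129
vertex 3.583 0.138 0.56
endloop
endfacet
facet normal 0.982 -0.183 0.045
outer loop
vertex 3.854 -1.12 1.292
vertex 3.971 -0.688 0.494
vertex 4.022 -0.22 1.278
endloop
endfacet
facet normal 0.423 -0.589 -0.689
outer loop
vertex 1.28 -3.618 -3.172
vertex 0.892 -4.285 -2.84
vertex 0.704 -3.724 -3.435
endloop
endfacet
facet normal -0.084 0.974 -0.209
outer loop
vertex 1.28 -3.618 -3.172
vertex 0.704 -3.724 -3.435
vertex 0.268 -3.415 -1.82
endloop
endfacet
facet normal 0.422 -0.589 -0.689
outer loop
vertex 0.704 -3.724 -3.435
vertex 0.892 -4.285 -2.84
vertex 0.237 -4.158 -3.35
endloop
endfacet
facet normal -0.677 0.667 -0.310
outer loop
vertex 0.704 -3.724 -3.435
vertex 0.237 -4.158 -3.35
vertex 0.268 -3.415 -1.82
endloop
endfacet
facet normal 0.423 -0.588 -0.689
outer loop
vertex 0.237 -4.158 -3.35
vertex 0.892 -4.285 -2.84
vertex 0.155 -4.667 -2.966
endloop
endfacet
facet normal -0.991 0.128 -0.042
outer loop
vertex 0.237 -4.158 -3.35
vertex 0.155 -4.667 -2.966
vertex 0.268 -3.415 -1.82
endloop
endfacet
facet normal 0.423 -0.588 -0.689
outer loop
vertex 0.155 -4.667 -2.966
vertex 0.892 -4.285 -2.84
vertex 0.504 -4.953 -2.508
endloop
endfacet
facet normal -0.839 -0.324 0.437
outer loop
vertex 0.155 -4.667 -2.966
vertex 0.504 -4.953 -2.508
vertex 0.268 -3.415 -1.82
endloop
endfacet
facet normal 0.422 -0.588 -0.690
outer loop
vertex 0.504 -4.953 -2.508
vertex 0.892 -4.285 -2.84
vertex 1.081 -4.847 -2.245
endloop
endfacet
facet normal -0.309 -0.427 0.850
outer loop
vertex 0.504 -4.953 -2.508
vertex 1.081 -4.847 -2.245
vertex 0.268 -3.415 -1.82
endloop
endfacet
facet normal 0.421 -0.589 -0.690
outer loop
vertex 1.081 -4.847 -2.245
vertex 0.892 -4.285 -2.84
vertex 1.548 -4.413 -2.33
endloop
endfacet
facet normal 0.285 -0.120 0.951
outer loop
vertex 1.081 -4.847 -2.245
vertex 1.548 -4.413 -2.33
vertex 0.268 -3.415 -1.82
endloop
endfacet
facet normal 0.422 -0.588 -0.690
outer loop
vertex 1.548 -4.413 -2.33
vertex 0.892 -4.285 -2.84
vertex 1.63 -3.904 -2.714
endloop
endfacet
facet normal 0.599 0.419 0.683
outer loop
vertex 1.548 -4.413 -2.33
vertex 1.63 -3.904 -2.714
vertex 0.268 -3.415 -1.82
endloop
endfacet
facet normal 0.422 -0.589 -0.690
outer loop
vertex 1.63 -3.904 -2.714
vertex 0.892 -4.285 -2.84
vertex 1.28 -3.618 -3.172
endloop
endfacet
facet normal 0.446 0.872 0.203
outer loop
vertex 1.63 -3.904 -2.714
vertex 1.28 -3.618 -3.172
vertex 0.268 -3.415 -1.82
endloop
endfacet

endsolid


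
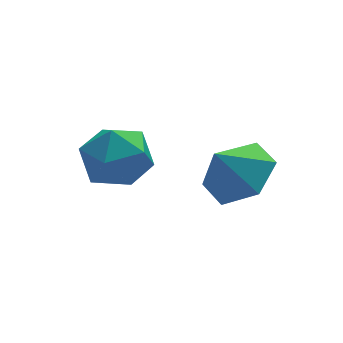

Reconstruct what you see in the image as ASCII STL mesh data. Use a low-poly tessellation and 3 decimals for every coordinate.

solid 
facet normal 0.569 0.014 -0.822
outer loop
vertex 0.723 0.174 -1.501
vertex 0.066 -0.402 -1.966
vertex -0.022 0.583 -2.01
endloop
endfacet
facet normal -0.085 0.712 0.697
outer loop
vertex 0.723 0.174 -1.501
vertex -0.022 0.583 -2.01
vertex -0.566 -0.418 -1.054
endloop
endfacet
facet normal 0.569 0.014 -0.822
outer loop
vertex -0.022 0.583 -2.01
vertex 0.066 -0.402 -1.966
vertex -0.679 0.007 -2.475
endloop
endfacet
facet normal -0.732 0.635 0.248
outer loop
vertex -0.022 0.583 -2.01
vertex -0.679 0.007 -2.475
vertex -0.566 -0.418 -1.054
endloop
endfacet
facet normal 0.569 0.014 -0.822
outer loop
vertex -0.679 0.007 -2.475
vertex 0.066 -0.402 -1.966
vertex -0.591 -0.978 -2.431
endloop
endfacet
facet normal -0.995 -0.086 0.053
outer loop
vertex -0.679 0.007 -2.475
vertex -0.591 -0.978 -2.431
vertex -0.566 -0.418 -1.054
endloop
endfacet
facet normal 0.569 0.014 -0.822
outer loop
vertex -0.591 -0.978 -2.431
vertex 0.066 -0.402 -1.966
vertex 0.153 -1.387 -1.923
endloop
endfacet
facet normal -0.611 -0.729 0.308
outer loop
vertex -0.591 -0.978 -2.431
vertex 0.153 -1.387 -1.923
vertex -0.566 -0.418 -1.054
endloop
endfacet
facet normal 0.569 0.014 -0.822
outer loop
vertex 0.153 -1.387 -1.923
vertex 0.066 -0.402 -1.966
vertex 0.811 -0.811 -1.458
endloop
endfacet
facet normal 0.036 -0.652 0.757
outer loop
vertex 0.153 -1.387 -1.923
vertex 0.811 -0.811 -1.458
vertex -0.566 -0.418 -1.054
endloop
endfacet
facet normal 0.569 0.015 -0.822
outer loop
vertex 0.811 -0.811 -1.458
vertex 0.066 -0.402 -1.966
vertex 0.723 0.174 -1.501
endloop
endfacet
facet normal 0.299 0.068 0.952
outer loop
vertex 0.811 -0.811 -1.458
vertex 0.723 0.174 -1.501
vertex -0.566 -0.418 -1.054
endloop
endfacet
facet normal -0.438 0.548 0.713
outer loop
vertex -3.08 1.848 -1.954
vertex -2.321 1.665 -1.347
vertex -2.3 2.455 -1.942
endloop
endfacet
facet normal -0.614 0.787 0.063
outer loop
vertex -3.08 1.848 -1.954
vertex -2.3 2.455 -1.942
vertex -2.714 2.201 -2.802
endloop
endfacet
facet normal -0.922 0.253 -0.293
outer loop
vertex -3.08 1.848 -1.954
vertex -2.714 2.201 -2.802
vertex -2.993 1.255 -2.74
endloop
endfacet
facet normal -0.938 -0.318 0.136
outer loop
vertex -3.08 1.848 -1.954
vertex -2.993 1.255 -2.74
vertex -2.75 0.924 -1.841
endloop
endfacet
facet normal -0.639 -0.135 0.758
outer loop
vertex -3.08 1.848 -1.954
vertex -2.75 0.924 -1.841
vertex -2.321 1.665 -1.347
endloop
endfacet
facet normal -0.011 0.960 -0.279
outer loop
vertex -2.714 2.201 -2.802
vertex -2.3 2.455 -1.942
vertex -1.73 2.236 -2.719
endloop
endfacet
facet normal 0.273 0.574 0.772
outer loop
vertex -2.3 2.455 -1.942
vertex -2.321 1.665 -1.347
vertex -1.487 1.905 -1.82
endloop
endfacet
facet normal -0.052 -0.533 0.845
outer loop
vertex -2.321 1.665 -1.347
vertex -2.75 0.924 -1.841
vertex -1.766 0.959 -1.758
endloop
endfacet
facet normal -0.537 -0.829 -0.160
outer loop
vertex -2.75 0.924 -1.841
vertex -2.993 1.255 -2.74
vertex -2.18 0.705 -2.618
endloop
endfacet
facet normal -0.512 0.095 -0.854
outer loop
vertex -2.993 1.255 -2.74
vertex -2.714 2.201 -2.802
vertex -2.159 1.495 -3.213
endloop
endfacet
facet normal 0.938 0.318 -0.136
outer loop
vertex -1.4 1.312 -2.606
vertex -1.73 2.236 -2.719
vertex -1.487 1.905 -1.82
endloop
endfacet
facet normal 0.922 -0.253 0.293
outer loop
vertex -1.4 1.312 -2.606
vertex -1.487 1.905 -1.82
vertex -1.766 0.959 -1.758
endloop
endfacet
facet normal 0.614 -0.787 -0.063
outer loop
vertex -1.4 1.312 -2.606
vertex -1.766 0.959 -1.758
vertex -2.18 0.705 -2.618
endloop
endfacet
facet normal 0.438 -0.548 -0.713
outer loop
vertex -1.4 1.312 -2.606
vertex -2.18 0.705 -2.618
vertex -2.159 1.495 -3.213
endloop
endfacet
facet normal 0.639 0.135 -0.758
outer loop
vertex -1.4 1.312 -2.606
vertex -2.159 1.495 -3.213
vertex -1.73 2.236 -2.719
endloop
endfacet
facet normal 0.537 0.829 0.160
outer loop
vertex -1.487 1.905 -1.82
vertex -1.73 2.236 -2.719
vertex -2.3 2.455 -1.942
endloop
endfacet
facet normal 0.512 -0.095 0.854
outer loop
vertex -1.766 0.959 -1.758
vertex -1.487 1.905 -1.82
vertex -2.321 1.665 -1.347
endloop
endfacet
facet normal 0.011 -0.960 0.279
outer loop
vertex -2.18 0.705 -2.618
vertex -1.766 0.959 -1.758
vertex -2.75 0.924 -1.841
endloop
endfacet
facet normal -0.273 -0.574 -0.772
outer loop
vertex -2.159 1.495 -3.213
vertex -2.18 0.705 -2.618
vertex -2.993 1.255 -2.74
endloop
endfacet
facet normal 0.052 0.533 -0.845
outer loop
vertex -1.73 2.236 -2.719
vertex -2.159 1.495 -3.213
vertex -2.714 2.201 -2.802
endloop
endfacet

endsolid


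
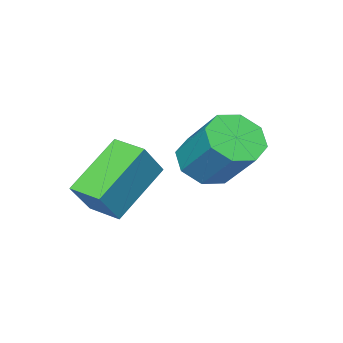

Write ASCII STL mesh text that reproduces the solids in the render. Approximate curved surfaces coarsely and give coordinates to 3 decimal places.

solid 
facet normal -0.596 -0.054 -0.801
outer loop
vertex 2.608 -1.604 0.152
vertex 2.574 -0.566 0.107
vertex 4.237 -1.604 -1.06
endloop
endfacet
facet normal 0.032 -0.999 0.044
outer loop
vertex 5.006 -1.534 -0.027
vertex 2.608 -1.604 0.152
vertex 4.237 -1.604 -1.06
endloop
endfacet
facet normal -0.596 -0.054 -0.801
outer loop
vertex 4.237 -1.604 -1.06
vertex 2.574 -0.566 0.107
vertex 4.203 -0.566 -1.105
endloop
endfacet
facet normal 0.802 0.000 -0.597
outer loop
vertex 4.203 -0.566 -1.105
vertex 5.006 -1.534 -0.027
vertex 4.237 -1.604 -1.06
endloop
endfacet
facet normal -0.802 -0.000 0.597
outer loop
vertex 2.608 -1.604 0.152
vertex 3.343 -0.496 1.14
vertex 2.574 -0.566 0.107
endloop
endfacet
facet normal 0.032 -0.999 0.044
outer loop
vertex 3.377 -1.534 1.185
vertex 2.608 -1.604 0.152
vertex 5.006 -1.534 -0.027
endloop
endfacet
facet normal -0.802 -0.000 0.597
outer loop
vertex 3.377 -1.534 1.185
vertex 3.343 -0.496 1.14
vertex 2.608 -1.604 0.152
endloop
endfacet
facet normal -0.032 0.999 -0.044
outer loop
vertex 2.574 -0.566 0.107
vertex 3.343 -0.496 1.14
vertex 4.203 -0.566 -1.105
endloop
endfacet
facet normal 0.802 0.000 -0.597
outer loop
vertex 4.972 -0.496 -0.072
vertex 5.006 -1.534 -0.027
vertex 4.203 -0.566 -1.105
endloop
endfacet
facet normal -0.032 0.999 -0.044
outer loop
vertex 4.203 -0.566 -1.105
vertex 3.343 -0.496 1.14
vertex 4.972 -0.496 -0.072
endloop
endfacet
facet normal 0.596 0.054 0.801
outer loop
vertex 4.972 -0.496 -0.072
vertex 3.377 -1.534 1.185
vertex 5.006 -1.534 -0.027
endloop
endfacet
facet normal 0.596 0.054 0.801
outer loop
vertex 3.343 -0.496 1.14
vertex 3.377 -1.534 1.185
vertex 4.972 -0.496 -0.072
endloop
endfacet
facet normal -0.115 -0.676 -0.727
outer loop
vertex 2.254 -0.444 0.673
vertex 1.627 0.065 0.299
vertex 2.512 -0.003 0.222
endloop
endfacet
facet normal 0.918 -0.351 0.182
outer loop
vertex 2.254 -0.444 0.673
vertex 2.512 -0.003 0.222
vertex 2.459 0.766 1.976
endloop
endfacet
facet normal 0.919 -0.351 0.182
outer loop
vertex 2.459 0.766 1.976
vertex 2.512 -0.003 0.222
vertex 2.717 1.208 1.525
endloop
endfacet
facet normal 0.114 0.676 0.728
outer loop
vertex 2.459 0.766 1.976
vertex 2.717 1.208 1.525
vertex 1.833 1.275 1.601
endloop
endfacet
facet normal -0.115 -0.676 -0.727
outer loop
vertex 2.512 -0.003 0.222
vertex 1.627 0.065 0.299
vertex 2.251 0.478 -0.184
endloop
endfacet
facet normal 0.917 0.211 -0.340
outer loop
vertex 2.512 -0.003 0.222
vertex 2.251 0.478 -0.184
vertex 2.717 1.208 1.525
endloop
endfacet
facet normal 0.917 0.211 -0.340
outer loop
vertex 2.717 1.208 1.525
vertex 2.251 0.478 -0.184
vertex 2.456 1.689 1.119
endloop
endfacet
facet normal 0.114 0.676 0.728
outer loop
vertex 2.717 1.208 1.525
vertex 2.456 1.689 1.119
vertex 1.833 1.275 1.601
endloop
endfacet
facet normal -0.115 -0.676 -0.727
outer loop
vertex 2.251 0.478 -0.184
vertex 1.627 0.065 0.299
vertex 1.625 0.717 -0.307
endloop
endfacet
facet normal 0.377 0.648 -0.662
outer loop
vertex 2.251 0.478 -0.184
vertex 1.625 0.717 -0.307
vertex 2.456 1.689 1.119
endloop
endfacet
facet normal 0.377 0.649 -0.662
outer loop
vertex 2.456 1.689 1.119
vertex 1.625 0.717 -0.307
vertex 1.83 1.927 0.996
endloop
endfacet
facet normal 0.114 0.676 0.728
outer loop
vertex 2.456 1.689 1.119
vertex 1.83 1.927 0.996
vertex 1.833 1.275 1.601
endloop
endfacet
facet normal -0.114 -0.677 -0.727
outer loop
vertex 1.625 0.717 -0.307
vertex 1.627 0.065 0.299
vertex 1.001 0.574 -0.076
endloop
endfacet
facet normal -0.382 0.706 -0.596
outer loop
vertex 1.625 0.717 -0.307
vertex 1.001 0.574 -0.076
vertex 1.83 1.927 0.996
endloop
endfacet
facet normal -0.382 0.706 -0.596
outer loop
vertex 1.83 1.927 0.996
vertex 1.001 0.574 -0.076
vertex 1.206 1.784 1.227
endloop
endfacet
facet normal 0.115 0.676 0.728
outer loop
vertex 1.83 1.927 0.996
vertex 1.206 1.784 1.227
vertex 1.833 1.275 1.601
endloop
endfacet
facet normal -0.114 -0.676 -0.728
outer loop
vertex 1.001 0.574 -0.076
vertex 1.627 0.065 0.299
vertex 0.743 0.132 0.375
endloop
endfacet
facet normal -0.919 0.351 -0.181
outer loop
vertex 1.001 0.574 -0.076
vertex 0.743 0.132 0.375
vertex 1.206 1.784 1.227
endloop
endfacet
facet normal -0.918 0.351 -0.182
outer loop
vertex 1.206 1.784 1.227
vertex 0.743 0.132 0.375
vertex 0.948 1.343 1.678
endloop
endfacet
facet normal 0.115 0.676 0.727
outer loop
vertex 1.206 1.784 1.227
vertex 0.948 1.343 1.678
vertex 1.833 1.275 1.601
endloop
endfacet
facet normal -0.114 -0.676 -0.728
outer loop
vertex 0.743 0.132 0.375
vertex 1.627 0.065 0.299
vertex 1.004 -0.349 0.781
endloop
endfacet
facet normal -0.917 -0.211 0.340
outer loop
vertex 0.743 0.132 0.375
vertex 1.004 -0.349 0.781
vertex 0.948 1.343 1.678
endloop
endfacet
facet normal -0.917 -0.211 0.340
outer loop
vertex 0.948 1.343 1.678
vertex 1.004 -0.349 0.781
vertex 1.209 0.862 2.084
endloop
endfacet
facet normal 0.115 0.676 0.727
outer loop
vertex 0.948 1.343 1.678
vertex 1.209 0.862 2.084
vertex 1.833 1.275 1.601
endloop
endfacet
facet normal -0.114 -0.676 -0.728
outer loop
vertex 1.004 -0.349 0.781
vertex 1.627 0.065 0.299
vertex 1.63 -0.587 0.904
endloop
endfacet
facet normal -0.377 -0.648 0.662
outer loop
vertex 1.004 -0.349 0.781
vertex 1.63 -0.587 0.904
vertex 1.209 0.862 2.084
endloop
endfacet
facet normal -0.377 -0.648 0.661
outer loop
vertex 1.209 0.862 2.084
vertex 1.63 -0.587 0.904
vertex 1.835 0.623 2.207
endloop
endfacet
facet normal 0.115 0.676 0.727
outer loop
vertex 1.209 0.862 2.084
vertex 1.835 0.623 2.207
vertex 1.833 1.275 1.601
endloop
endfacet
facet normal -0.115 -0.676 -0.728
outer loop
vertex 1.63 -0.587 0.904
vertex 1.627 0.065 0.299
vertex 2.254 -0.444 0.673
endloop
endfacet
facet normal 0.382 -0.706 0.596
outer loop
vertex 1.63 -0.587 0.904
vertex 2.254 -0.444 0.673
vertex 1.835 0.623 2.207
endloop
endfacet
facet normal 0.382 -0.706 0.596
outer loop
vertex 1.835 0.623 2.207
vertex 2.254 -0.444 0.673
vertex 2.459 0.766 1.976
endloop
endfacet
facet normal 0.114 0.677 0.727
outer loop
vertex 1.835 0.623 2.207
vertex 2.459 0.766 1.976
vertex 1.833 1.275 1.601
endloop
endfacet

endsolid


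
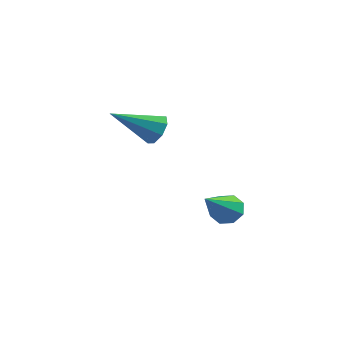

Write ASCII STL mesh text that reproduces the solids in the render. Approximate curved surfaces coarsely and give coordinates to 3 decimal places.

solid 
facet normal 0.650 0.567 -0.506
outer loop
vertex -1.265 2.48 0.806
vertex -1.77 2.637 0.333
vertex -1.546 2.924 0.943
endloop
endfacet
facet normal 0.327 -0.083 0.941
outer loop
vertex -1.265 2.48 0.806
vertex -1.546 2.924 0.943
vertex -3.07 1.503 1.347
endloop
endfacet
facet normal 0.650 0.568 -0.506
outer loop
vertex -1.546 2.924 0.943
vertex -1.77 2.637 0.333
vertex -1.959 3.2 0.722
endloop
endfacet
facet normal -0.177 0.440 0.880
outer loop
vertex -1.546 2.924 0.943
vertex -1.959 3.2 0.722
vertex -3.07 1.503 1.347
endloop
endfacet
facet normal 0.649 0.568 -0.506
outer loop
vertex -1.959 3.2 0.722
vertex -1.77 2.637 0.333
vertex -2.261 3.146 0.274
endloop
endfacet
facet normal -0.695 0.601 0.396
outer loop
vertex -1.959 3.2 0.722
vertex -2.261 3.146 0.274
vertex -3.07 1.503 1.347
endloop
endfacet
facet normal 0.649 0.568 -0.506
outer loop
vertex -2.261 3.146 0.274
vertex -1.77 2.637 0.333
vertex -2.276 2.794 -0.14
endloop
endfacet
facet normal -0.924 0.307 -0.227
outer loop
vertex -2.261 3.146 0.274
vertex -2.276 2.794 -0.14
vertex -3.07 1.503 1.347
endloop
endfacet
facet normal 0.650 0.566 -0.508
outer loop
vertex -2.276 2.794 -0.14
vertex -1.77 2.637 0.333
vertex -1.995 2.349 -0.276
endloop
endfacet
facet normal -0.732 -0.271 -0.626
outer loop
vertex -2.276 2.794 -0.14
vertex -1.995 2.349 -0.276
vertex -3.07 1.503 1.347
endloop
endfacet
facet normal 0.650 0.566 -0.508
outer loop
vertex -1.995 2.349 -0.276
vertex -1.77 2.637 0.333
vertex -1.582 2.073 -0.055
endloop
endfacet
facet normal -0.228 -0.793 -0.565
outer loop
vertex -1.995 2.349 -0.276
vertex -1.582 2.073 -0.055
vertex -3.07 1.503 1.347
endloop
endfacet
facet normal 0.650 0.566 -0.508
outer loop
vertex -1.582 2.073 -0.055
vertex -1.77 2.637 0.333
vertex -1.279 2.127 0.393
endloop
endfacet
facet normal 0.289 -0.954 -0.081
outer loop
vertex -1.582 2.073 -0.055
vertex -1.279 2.127 0.393
vertex -3.07 1.503 1.347
endloop
endfacet
facet normal 0.650 0.566 -0.506
outer loop
vertex -1.279 2.127 0.393
vertex -1.77 2.637 0.333
vertex -1.265 2.48 0.806
endloop
endfacet
facet normal 0.520 -0.658 0.545
outer loop
vertex -1.279 2.127 0.393
vertex -1.265 2.48 0.806
vertex -3.07 1.503 1.347
endloop
endfacet
facet normal 0.020 0.782 -0.623
outer loop
vertex 2.643 0.713 -1.397
vertex 2.13 0.462 -1.728
vertex 2.199 0.87 -1.214
endloop
endfacet
facet normal 0.451 0.295 0.842
outer loop
vertex 2.643 0.713 -1.397
vertex 2.199 0.87 -1.214
vertex 2.09 -1.142 -0.452
endloop
endfacet
facet normal 0.019 0.782 -0.623
outer loop
vertex 2.199 0.87 -1.214
vertex 2.13 0.462 -1.728
vertex 1.715 0.788 -1.332
endloop
endfacet
facet normal -0.278 0.353 0.893
outer loop
vertex 2.199 0.87 -1.214
vertex 1.715 0.788 -1.332
vertex 2.09 -1.142 -0.452
endloop
endfacet
facet normal 0.019 0.782 -0.623
outer loop
vertex 1.715 0.788 -1.332
vertex 2.13 0.462 -1.728
vertex 1.474 0.515 -1.682
endloop
endfacet
facet normal -0.848 0.075 0.525
outer loop
vertex 1.715 0.788 -1.332
vertex 1.474 0.515 -1.682
vertex 2.09 -1.142 -0.452
endloop
endfacet
facet normal 0.020 0.783 -0.622
outer loop
vertex 1.474 0.515 -1.682
vertex 2.13 0.462 -1.728
vertex 1.618 0.211 -2.06
endloop
endfacet
facet normal -0.924 -0.379 -0.047
outer loop
vertex 1.474 0.515 -1.682
vertex 1.618 0.211 -2.06
vertex 2.09 -1.142 -0.452
endloop
endfacet
facet normal 0.020 0.782 -0.623
outer loop
vertex 1.618 0.211 -2.06
vertex 2.13 0.462 -1.728
vertex 2.061 0.054 -2.243
endloop
endfacet
facet normal -0.464 -0.740 -0.487
outer loop
vertex 1.618 0.211 -2.06
vertex 2.061 0.054 -2.243
vertex 2.09 -1.142 -0.452
endloop
endfacet
facet normal 0.020 0.782 -0.623
outer loop
vertex 2.061 0.054 -2.243
vertex 2.13 0.462 -1.728
vertex 2.546 0.136 -2.124
endloop
endfacet
facet normal 0.267 -0.799 -0.538
outer loop
vertex 2.061 0.054 -2.243
vertex 2.546 0.136 -2.124
vertex 2.09 -1.142 -0.452
endloop
endfacet
facet normal 0.019 0.782 -0.623
outer loop
vertex 2.546 0.136 -2.124
vertex 2.13 0.462 -1.728
vertex 2.787 0.409 -1.774
endloop
endfacet
facet normal 0.837 -0.521 -0.170
outer loop
vertex 2.546 0.136 -2.124
vertex 2.787 0.409 -1.774
vertex 2.09 -1.142 -0.452
endloop
endfacet
facet normal 0.019 0.782 -0.623
outer loop
vertex 2.787 0.409 -1.774
vertex 2.13 0.462 -1.728
vertex 2.643 0.713 -1.397
endloop
endfacet
facet normal 0.913 -0.067 0.403
outer loop
vertex 2.787 0.409 -1.774
vertex 2.643 0.713 -1.397
vertex 2.09 -1.142 -0.452
endloop
endfacet

endsolid


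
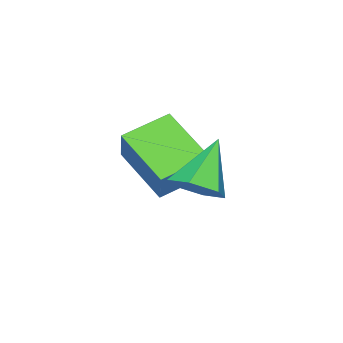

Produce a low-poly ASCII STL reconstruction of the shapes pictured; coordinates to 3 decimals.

solid 
facet normal 0.639 0.020 -0.769
outer loop
vertex -1.234 2.465 -0.825
vertex -1.907 2.269 -1.39
vertex -1.71 3.128 -1.204
endloop
endfacet
facet normal 0.281 0.620 0.732
outer loop
vertex -1.234 2.465 -0.825
vertex -1.71 3.128 -1.204
vertex -3.153 2.231 0.11
endloop
endfacet
facet normal 0.639 0.020 -0.769
outer loop
vertex -1.71 3.128 -1.204
vertex -1.907 2.269 -1.39
vertex -2.384 2.932 -1.769
endloop
endfacet
facet normal -0.404 0.899 0.170
outer loop
vertex -1.71 3.128 -1.204
vertex -2.384 2.932 -1.769
vertex -3.153 2.231 0.11
endloop
endfacet
facet normal 0.639 0.020 -0.769
outer loop
vertex -2.384 2.932 -1.769
vertex -1.907 2.269 -1.39
vertex -2.58 2.074 -1.954
endloop
endfacet
facet normal -0.922 0.270 -0.277
outer loop
vertex -2.384 2.932 -1.769
vertex -2.58 2.074 -1.954
vertex -3.153 2.231 0.11
endloop
endfacet
facet normal 0.639 0.020 -0.769
outer loop
vertex -2.58 2.074 -1.954
vertex -1.907 2.269 -1.39
vertex -2.103 1.411 -1.575
endloop
endfacet
facet normal -0.755 -0.635 -0.161
outer loop
vertex -2.58 2.074 -1.954
vertex -2.103 1.411 -1.575
vertex -3.153 2.231 0.11
endloop
endfacet
facet normal 0.639 0.020 -0.769
outer loop
vertex -2.103 1.411 -1.575
vertex -1.907 2.269 -1.39
vertex -1.43 1.607 -1.011
endloop
endfacet
facet normal -0.070 -0.913 0.401
outer loop
vertex -2.103 1.411 -1.575
vertex -1.43 1.607 -1.011
vertex -3.153 2.231 0.11
endloop
endfacet
facet normal 0.639 0.021 -0.769
outer loop
vertex -1.43 1.607 -1.011
vertex -1.907 2.269 -1.39
vertex -1.234 2.465 -0.825
endloop
endfacet
facet normal 0.448 -0.286 0.847
outer loop
vertex -1.43 1.607 -1.011
vertex -1.234 2.465 -0.825
vertex -3.153 2.231 0.11
endloop
endfacet
facet normal -0.549 -0.390 -0.739
outer loop
vertex -4.017 -1.746 -1.802
vertex -5.393 -0.949 -1.2
vertex -3.574 -0.057 -3.022
endloop
endfacet
facet normal 0.809 -0.468 -0.354
outer loop
vertex -2.607 0.629 -1.72
vertex -4.017 -1.746 -1.802
vertex -3.574 -0.057 -3.022
endloop
endfacet
facet normal -0.550 -0.389 -0.739
outer loop
vertex -3.574 -0.057 -3.022
vertex -5.393 -0.949 -1.2
vertex -4.949 0.74 -2.419
endloop
endfacet
facet normal 0.208 0.793 -0.573
outer loop
vertex -4.949 0.74 -2.419
vertex -2.607 0.629 -1.72
vertex -3.574 -0.057 -3.022
endloop
endfacet
facet normal -0.209 -0.793 0.573
outer loop
vertex -4.017 -1.746 -1.802
vertex -4.426 -0.263 0.102
vertex -5.393 -0.949 -1.2
endloop
endfacet
facet normal 0.809 -0.468 -0.354
outer loop
vertex -3.051 -1.06 -0.501
vertex -4.017 -1.746 -1.802
vertex -2.607 0.629 -1.72
endloop
endfacet
facet normal -0.208 -0.793 0.573
outer loop
vertex -3.051 -1.06 -0.501
vertex -4.426 -0.263 0.102
vertex -4.017 -1.746 -1.802
endloop
endfacet
facet normal -0.809 0.468 0.354
outer loop
vertex -5.393 -0.949 -1.2
vertex -4.426 -0.263 0.102
vertex -4.949 0.74 -2.419
endloop
endfacet
facet normal 0.209 0.793 -0.573
outer loop
vertex -3.983 1.426 -1.118
vertex -2.607 0.629 -1.72
vertex -4.949 0.74 -2.419
endloop
endfacet
facet normal -0.810 0.468 0.354
outer loop
vertex -4.949 0.74 -2.419
vertex -4.426 -0.263 0.102
vertex -3.983 1.426 -1.118
endloop
endfacet
facet normal 0.549 0.389 0.740
outer loop
vertex -3.983 1.426 -1.118
vertex -3.051 -1.06 -0.501
vertex -2.607 0.629 -1.72
endloop
endfacet
facet normal 0.550 0.390 0.739
outer loop
vertex -4.426 -0.263 0.102
vertex -3.051 -1.06 -0.501
vertex -3.983 1.426 -1.118
endloop
endfacet

endsolid


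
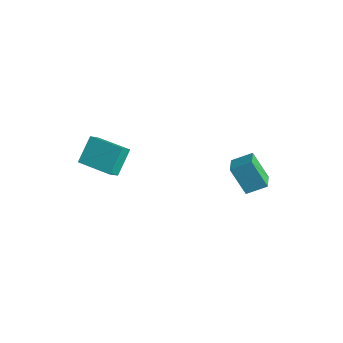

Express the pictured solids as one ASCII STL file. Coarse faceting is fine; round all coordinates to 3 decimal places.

solid 
facet normal -0.675 0.679 -0.290
outer loop
vertex -0.941 3.559 -2.858
vertex -0.245 4.513 -2.245
vertex 0.068 3.868 -4.485
endloop
endfacet
facet normal -0.523 -0.717 -0.461
outer loop
vertex 0.885 3.047 -4.135
vertex -0.941 3.559 -2.858
vertex 0.068 3.868 -4.485
endloop
endfacet
facet normal -0.675 0.678 -0.290
outer loop
vertex 0.068 3.868 -4.485
vertex -0.245 4.513 -2.245
vertex 0.764 4.822 -3.873
endloop
endfacet
facet normal 0.520 0.159 -0.839
outer loop
vertex 0.764 4.822 -3.873
vertex 0.885 3.047 -4.135
vertex 0.068 3.868 -4.485
endloop
endfacet
facet normal -0.520 -0.160 0.839
outer loop
vertex -0.941 3.559 -2.858
vertex 0.572 3.692 -1.895
vertex -0.245 4.513 -2.245
endloop
endfacet
facet normal -0.523 -0.717 -0.460
outer loop
vertex -0.124 2.738 -2.507
vertex -0.941 3.559 -2.858
vertex 0.885 3.047 -4.135
endloop
endfacet
facet normal -0.520 -0.159 0.839
outer loop
vertex -0.124 2.738 -2.507
vertex 0.572 3.692 -1.895
vertex -0.941 3.559 -2.858
endloop
endfacet
facet normal 0.523 0.717 0.460
outer loop
vertex -0.245 4.513 -2.245
vertex 0.572 3.692 -1.895
vertex 0.764 4.822 -3.873
endloop
endfacet
facet normal 0.520 0.159 -0.839
outer loop
vertex 1.581 4.001 -3.522
vertex 0.885 3.047 -4.135
vertex 0.764 4.822 -3.873
endloop
endfacet
facet normal 0.523 0.717 0.461
outer loop
vertex 0.764 4.822 -3.873
vertex 0.572 3.692 -1.895
vertex 1.581 4.001 -3.522
endloop
endfacet
facet normal 0.675 -0.679 0.290
outer loop
vertex 1.581 4.001 -3.522
vertex -0.124 2.738 -2.507
vertex 0.885 3.047 -4.135
endloop
endfacet
facet normal 0.675 -0.678 0.290
outer loop
vertex 0.572 3.692 -1.895
vertex -0.124 2.738 -2.507
vertex 1.581 4.001 -3.522
endloop
endfacet
facet normal -0.954 -0.297 -0.038
outer loop
vertex -4.487 -4.272 -0.53
vertex -4.904 -3.087 0.674
vertex -4.672 -3.582 -1.272
endloop
endfacet
facet normal 0.239 -0.680 -0.693
outer loop
vertex -2.716 -2.973 -1.194
vertex -4.487 -4.272 -0.53
vertex -4.672 -3.582 -1.272
endloop
endfacet
facet normal -0.954 -0.297 -0.038
outer loop
vertex -4.672 -3.582 -1.272
vertex -4.904 -3.087 0.674
vertex -5.089 -2.398 -0.068
endloop
endfacet
facet normal -0.180 0.670 -0.721
outer loop
vertex -5.089 -2.398 -0.068
vertex -2.716 -2.973 -1.194
vertex -4.672 -3.582 -1.272
endloop
endfacet
facet normal 0.180 -0.669 0.721
outer loop
vertex -4.487 -4.272 -0.53
vertex -2.948 -2.478 0.752
vertex -4.904 -3.087 0.674
endloop
endfacet
facet normal 0.240 -0.681 -0.692
outer loop
vertex -2.531 -3.662 -0.452
vertex -4.487 -4.272 -0.53
vertex -2.716 -2.973 -1.194
endloop
endfacet
facet normal 0.180 -0.669 0.721
outer loop
vertex -2.531 -3.662 -0.452
vertex -2.948 -2.478 0.752
vertex -4.487 -4.272 -0.53
endloop
endfacet
facet normal -0.240 0.681 0.692
outer loop
vertex -4.904 -3.087 0.674
vertex -2.948 -2.478 0.752
vertex -5.089 -2.398 -0.068
endloop
endfacet
facet normal -0.180 0.669 -0.721
outer loop
vertex -3.133 -1.788 0.01
vertex -2.716 -2.973 -1.194
vertex -5.089 -2.398 -0.068
endloop
endfacet
facet normal -0.240 0.680 0.693
outer loop
vertex -5.089 -2.398 -0.068
vertex -2.948 -2.478 0.752
vertex -3.133 -1.788 0.01
endloop
endfacet
facet normal 0.954 0.297 0.038
outer loop
vertex -3.133 -1.788 0.01
vertex -2.531 -3.662 -0.452
vertex -2.716 -2.973 -1.194
endloop
endfacet
facet normal 0.954 0.297 0.038
outer loop
vertex -2.948 -2.478 0.752
vertex -2.531 -3.662 -0.452
vertex -3.133 -1.788 0.01
endloop
endfacet

endsolid


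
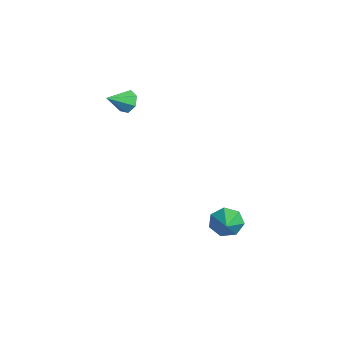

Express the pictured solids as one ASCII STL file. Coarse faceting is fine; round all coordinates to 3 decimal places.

solid 
facet normal -0.351 0.813 -0.464
outer loop
vertex -2.405 -0.803 3.095
vertex -2.887 -0.756 3.542
vertex -2.285 -0.487 3.558
endloop
endfacet
facet normal 0.975 -0.184 -0.127
outer loop
vertex -2.405 -0.803 3.095
vertex -2.285 -0.487 3.558
vertex -2.453 -1.764 4.118
endloop
endfacet
facet normal -0.351 0.813 -0.464
outer loop
vertex -2.285 -0.487 3.558
vertex -2.887 -0.756 3.542
vertex -2.619 -0.374 4.009
endloop
endfacet
facet normal 0.812 0.141 0.566
outer loop
vertex -2.285 -0.487 3.558
vertex -2.619 -0.374 4.009
vertex -2.453 -1.764 4.118
endloop
endfacet
facet normal -0.351 0.813 -0.464
outer loop
vertex -2.619 -0.374 4.009
vertex -2.887 -0.756 3.542
vertex -3.155 -0.548 4.109
endloop
endfacet
facet normal 0.153 0.095 0.984
outer loop
vertex -2.619 -0.374 4.009
vertex -3.155 -0.548 4.109
vertex -2.453 -1.764 4.118
endloop
endfacet
facet normal -0.349 0.814 -0.464
outer loop
vertex -3.155 -0.548 4.109
vertex -2.887 -0.756 3.542
vertex -3.49 -0.878 3.782
endloop
endfacet
facet normal -0.509 -0.288 0.811
outer loop
vertex -3.155 -0.548 4.109
vertex -3.49 -0.878 3.782
vertex -2.453 -1.764 4.118
endloop
endfacet
facet normal -0.349 0.814 -0.464
outer loop
vertex -3.49 -0.878 3.782
vertex -2.887 -0.756 3.542
vertex -3.371 -1.116 3.275
endloop
endfacet
facet normal -0.672 -0.718 0.180
outer loop
vertex -3.49 -0.878 3.782
vertex -3.371 -1.116 3.275
vertex -2.453 -1.764 4.118
endloop
endfacet
facet normal -0.350 0.814 -0.464
outer loop
vertex -3.371 -1.116 3.275
vertex -2.887 -0.756 3.542
vertex -2.888 -1.083 2.969
endloop
endfacet
facet normal -0.216 -0.874 -0.436
outer loop
vertex -3.371 -1.116 3.275
vertex -2.888 -1.083 2.969
vertex -2.453 -1.764 4.118
endloop
endfacet
facet normal -0.351 0.814 -0.464
outer loop
vertex -2.888 -1.083 2.969
vertex -2.887 -0.756 3.542
vertex -2.405 -0.803 3.095
endloop
endfacet
facet normal 0.518 -0.636 -0.573
outer loop
vertex -2.888 -1.083 2.969
vertex -2.405 -0.803 3.095
vertex -2.453 -1.764 4.118
endloop
endfacet
facet normal -0.882 0.192 -0.430
outer loop
vertex 0.954 2.706 -3.288
vertex 0.684 3.022 -2.593
vertex 1.063 3.395 -3.204
endloop
endfacet
facet normal 0.757 -0.040 -0.652
outer loop
vertex 0.954 2.706 -3.288
vertex 1.063 3.395 -3.204
vertex 2.176 2.698 -1.867
endloop
endfacet
facet normal -0.882 0.192 -0.430
outer loop
vertex 1.063 3.395 -3.204
vertex 0.684 3.022 -2.593
vertex 0.887 3.804 -2.66
endloop
endfacet
facet normal 0.715 0.650 -0.257
outer loop
vertex 1.063 3.395 -3.204
vertex 0.887 3.804 -2.66
vertex 2.176 2.698 -1.867
endloop
endfacet
facet normal -0.882 0.192 -0.429
outer loop
vertex 0.887 3.804 -2.66
vertex 0.684 3.022 -2.593
vertex 0.558 3.623 -2.065
endloop
endfacet
facet normal 0.397 0.794 0.461
outer loop
vertex 0.887 3.804 -2.66
vertex 0.558 3.623 -2.065
vertex 2.176 2.698 -1.867
endloop
endfacet
facet normal -0.882 0.192 -0.430
outer loop
vertex 0.558 3.623 -2.065
vertex 0.684 3.022 -2.593
vertex 0.324 2.99 -1.868
endloop
endfacet
facet normal 0.044 0.282 0.958
outer loop
vertex 0.558 3.623 -2.065
vertex 0.324 2.99 -1.868
vertex 2.176 2.698 -1.867
endloop
endfacet
facet normal -0.882 0.191 -0.430
outer loop
vertex 0.324 2.99 -1.868
vertex 0.684 3.022 -2.593
vertex 0.362 2.381 -2.217
endloop
endfacet
facet normal -0.079 -0.499 0.863
outer loop
vertex 0.324 2.99 -1.868
vertex 0.362 2.381 -2.217
vertex 2.176 2.698 -1.867
endloop
endfacet
facet normal -0.883 0.192 -0.429
outer loop
vertex 0.362 2.381 -2.217
vertex 0.684 3.022 -2.593
vertex 0.642 2.255 -2.849
endloop
endfacet
facet normal 0.121 -0.962 0.245
outer loop
vertex 0.362 2.381 -2.217
vertex 0.642 2.255 -2.849
vertex 2.176 2.698 -1.867
endloop
endfacet
facet normal -0.882 0.192 -0.430
outer loop
vertex 0.642 2.255 -2.849
vertex 0.684 3.022 -2.593
vertex 0.954 2.706 -3.288
endloop
endfacet
facet normal 0.493 -0.758 -0.428
outer loop
vertex 0.642 2.255 -2.849
vertex 0.954 2.706 -3.288
vertex 2.176 2.698 -1.867
endloop
endfacet

endsolid


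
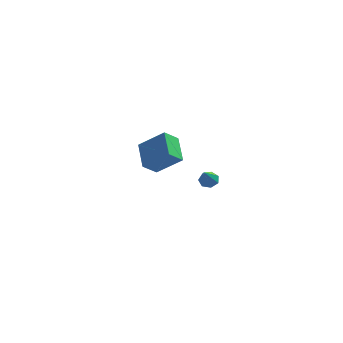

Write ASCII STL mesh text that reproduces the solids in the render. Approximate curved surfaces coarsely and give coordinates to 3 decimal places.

solid 
facet normal 0.026 0.703 -0.711
outer loop
vertex 1.05 -2.937 0.121
vertex 0.538 -2.806 0.232
vertex 0.991 -2.605 0.447
endloop
endfacet
facet normal 0.933 -0.154 0.325
outer loop
vertex 1.05 -2.937 0.121
vertex 0.991 -2.605 0.447
vertex 0.502 -3.834 1.268
endloop
endfacet
facet normal 0.025 0.703 -0.710
outer loop
vertex 0.991 -2.605 0.447
vertex 0.538 -2.806 0.232
vertex 0.591 -2.425 0.611
endloop
endfacet
facet normal 0.485 0.344 0.804
outer loop
vertex 0.991 -2.605 0.447
vertex 0.591 -2.425 0.611
vertex 0.502 -3.834 1.268
endloop
endfacet
facet normal 0.026 0.703 -0.711
outer loop
vertex 0.591 -2.425 0.611
vertex 0.538 -2.806 0.232
vertex 0.151 -2.532 0.489
endloop
endfacet
facet normal -0.335 0.415 0.846
outer loop
vertex 0.591 -2.425 0.611
vertex 0.151 -2.532 0.489
vertex 0.502 -3.834 1.268
endloop
endfacet
facet normal 0.025 0.702 -0.712
outer loop
vertex 0.151 -2.532 0.489
vertex 0.538 -2.806 0.232
vertex 0.003 -2.846 0.174
endloop
endfacet
facet normal -0.908 0.007 0.420
outer loop
vertex 0.151 -2.532 0.489
vertex 0.003 -2.846 0.174
vertex 0.502 -3.834 1.268
endloop
endfacet
facet normal 0.024 0.704 -0.710
outer loop
vertex 0.003 -2.846 0.174
vertex 0.538 -2.806 0.232
vertex 0.258 -3.129 -0.098
endloop
endfacet
facet normal -0.803 -0.576 -0.154
outer loop
vertex 0.003 -2.846 0.174
vertex 0.258 -3.129 -0.098
vertex 0.502 -3.834 1.268
endloop
endfacet
facet normal 0.025 0.704 -0.710
outer loop
vertex 0.258 -3.129 -0.098
vertex 0.538 -2.806 0.232
vertex 0.724 -3.17 -0.122
endloop
endfacet
facet normal -0.101 -0.891 -0.442
outer loop
vertex 0.258 -3.129 -0.098
vertex 0.724 -3.17 -0.122
vertex 0.502 -3.834 1.268
endloop
endfacet
facet normal 0.026 0.704 -0.710
outer loop
vertex 0.724 -3.17 -0.122
vertex 0.538 -2.806 0.232
vertex 1.05 -2.937 0.121
endloop
endfacet
facet normal 0.673 -0.703 -0.229
outer loop
vertex 0.724 -3.17 -0.122
vertex 1.05 -2.937 0.121
vertex 0.502 -3.834 1.268
endloop
endfacet
facet normal -0.787 0.054 -0.615
outer loop
vertex -4.903 4.268 -1.276
vertex -4.292 4.96 -1.996
vertex -4.302 2.803 -2.174
endloop
endfacet
facet normal -0.522 -0.591 0.615
outer loop
vertex -2.808 2.7 -1.004
vertex -4.903 4.268 -1.276
vertex -4.302 2.803 -2.174
endloop
endfacet
facet normal -0.786 0.054 -0.616
outer loop
vertex -4.302 2.803 -2.174
vertex -4.292 4.96 -1.996
vertex -3.691 3.495 -2.893
endloop
endfacet
facet normal 0.331 -0.805 -0.493
outer loop
vertex -3.691 3.495 -2.893
vertex -2.808 2.7 -1.004
vertex -4.302 2.803 -2.174
endloop
endfacet
facet normal -0.331 0.805 0.493
outer loop
vertex -4.903 4.268 -1.276
vertex -2.798 4.857 -0.826
vertex -4.292 4.96 -1.996
endloop
endfacet
facet normal -0.522 -0.591 0.615
outer loop
vertex -3.409 4.165 -0.107
vertex -4.903 4.268 -1.276
vertex -2.808 2.7 -1.004
endloop
endfacet
facet normal -0.331 0.805 0.493
outer loop
vertex -3.409 4.165 -0.107
vertex -2.798 4.857 -0.826
vertex -4.903 4.268 -1.276
endloop
endfacet
facet normal 0.522 0.591 -0.615
outer loop
vertex -4.292 4.96 -1.996
vertex -2.798 4.857 -0.826
vertex -3.691 3.495 -2.893
endloop
endfacet
facet normal 0.330 -0.805 -0.493
outer loop
vertex -2.197 3.392 -1.724
vertex -2.808 2.7 -1.004
vertex -3.691 3.495 -2.893
endloop
endfacet
facet normal 0.522 0.591 -0.615
outer loop
vertex -3.691 3.495 -2.893
vertex -2.798 4.857 -0.826
vertex -2.197 3.392 -1.724
endloop
endfacet
facet normal 0.786 -0.054 0.615
outer loop
vertex -2.197 3.392 -1.724
vertex -3.409 4.165 -0.107
vertex -2.808 2.7 -1.004
endloop
endfacet
facet normal 0.786 -0.055 0.615
outer loop
vertex -2.798 4.857 -0.826
vertex -3.409 4.165 -0.107
vertex -2.197 3.392 -1.724
endloop
endfacet

endsolid
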